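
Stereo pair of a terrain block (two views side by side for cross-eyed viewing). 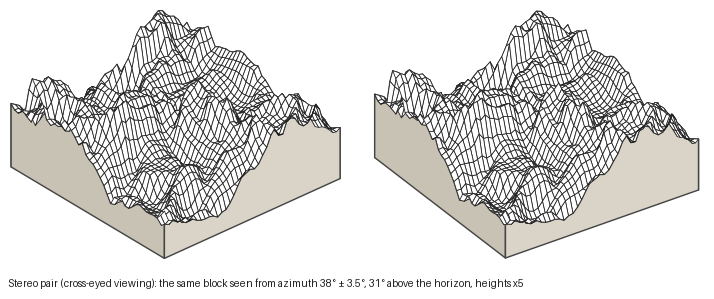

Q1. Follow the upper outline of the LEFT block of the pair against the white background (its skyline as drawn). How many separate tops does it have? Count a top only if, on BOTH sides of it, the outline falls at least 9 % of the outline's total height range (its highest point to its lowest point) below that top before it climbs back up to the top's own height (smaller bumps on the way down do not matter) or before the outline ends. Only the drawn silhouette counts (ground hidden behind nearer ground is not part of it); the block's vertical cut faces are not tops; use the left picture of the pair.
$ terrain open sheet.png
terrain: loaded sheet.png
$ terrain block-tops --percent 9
2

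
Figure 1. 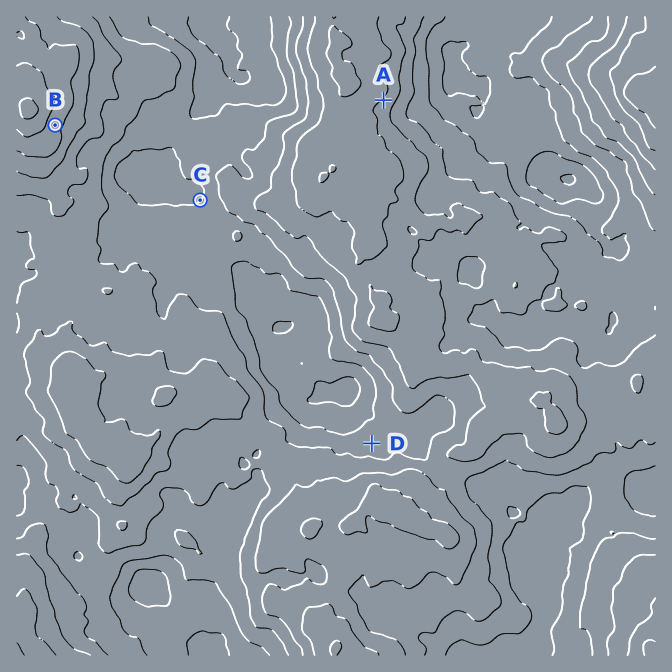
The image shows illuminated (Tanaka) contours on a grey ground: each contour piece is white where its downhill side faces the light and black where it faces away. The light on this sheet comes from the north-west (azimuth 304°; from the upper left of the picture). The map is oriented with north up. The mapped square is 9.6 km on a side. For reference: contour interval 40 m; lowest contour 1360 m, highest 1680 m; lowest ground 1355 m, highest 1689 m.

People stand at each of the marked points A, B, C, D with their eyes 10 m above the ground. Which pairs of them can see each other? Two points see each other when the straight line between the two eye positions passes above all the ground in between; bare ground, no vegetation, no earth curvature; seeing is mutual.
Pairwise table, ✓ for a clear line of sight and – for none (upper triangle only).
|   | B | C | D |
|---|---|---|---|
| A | – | – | – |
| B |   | ✓ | ✓ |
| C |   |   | – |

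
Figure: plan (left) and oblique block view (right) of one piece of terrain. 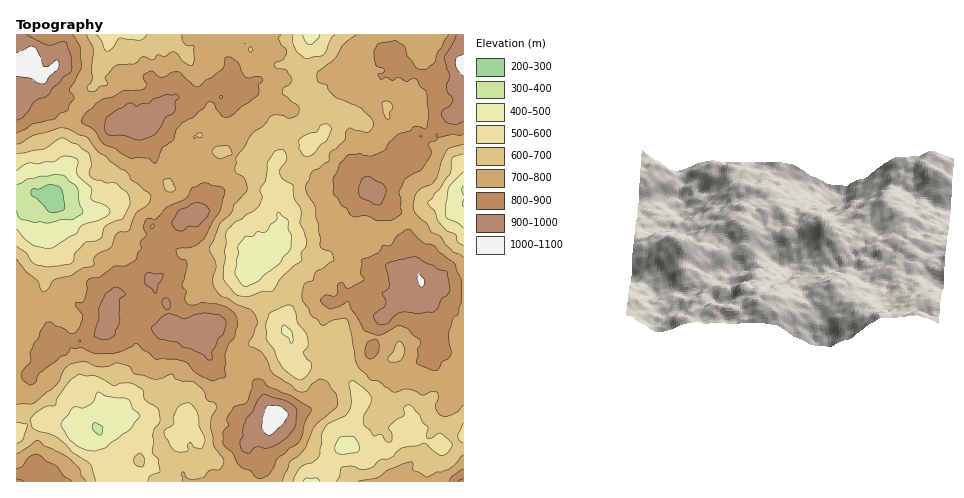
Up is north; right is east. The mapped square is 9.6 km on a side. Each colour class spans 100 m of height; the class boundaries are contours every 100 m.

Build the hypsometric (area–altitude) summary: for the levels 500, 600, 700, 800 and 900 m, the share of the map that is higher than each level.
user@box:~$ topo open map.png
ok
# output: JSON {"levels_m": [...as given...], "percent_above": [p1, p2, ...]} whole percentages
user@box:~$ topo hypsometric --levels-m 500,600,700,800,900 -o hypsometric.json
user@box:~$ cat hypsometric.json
{"levels_m": [500, 600, 700, 800, 900], "percent_above": [94, 81, 60, 29, 8]}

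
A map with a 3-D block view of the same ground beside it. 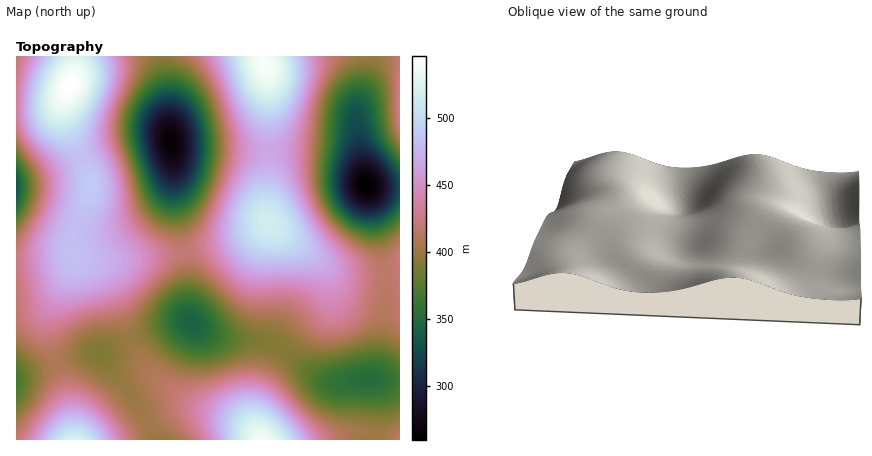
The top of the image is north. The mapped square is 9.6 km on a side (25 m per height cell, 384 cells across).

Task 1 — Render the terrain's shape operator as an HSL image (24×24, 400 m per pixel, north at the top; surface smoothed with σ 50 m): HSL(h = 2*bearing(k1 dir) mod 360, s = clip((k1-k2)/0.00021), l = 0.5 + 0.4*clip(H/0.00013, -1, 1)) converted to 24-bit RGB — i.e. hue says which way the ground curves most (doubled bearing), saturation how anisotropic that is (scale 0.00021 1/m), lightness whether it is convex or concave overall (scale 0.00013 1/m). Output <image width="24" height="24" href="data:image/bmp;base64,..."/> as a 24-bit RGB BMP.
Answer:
<image width="24" height="24" href="data:image/bmp;base64,Qk32BgAAAAAAADYAAAAoAAAAGAAAABgAAAABABgAAAAAAMAGAAATCwAAEwsAAAAAAAAAAAAAIXqxWKuYutOO6uyy3s+twnirrCDKmQrDnhfLhjbLRULFMmvQRaDSgtbGuevA1fLRvNrBiX3Idh/xhx3/lFT4fHTsSX7sDnbfN0+EVJhrpNho2uyD2Lx1tj9hjx19hx2FjzuXd1+mXHu+RovXVLDeit7Rtem7xum2rcGWfF6YWS2UYi+pg128j3y+ZFm+MTWkRkdcXZtDk+JFyOZay5NLoylRhBxkfjNybmOHa7CvXbbMSajcWLbaiNG/sNqh1dqNwIxYejpDTy0/UUI5bHRGhoFPdktQYjxiWWc6YbcqfOwmp9g6pmdBlilglSx7jF6RcbGeZdK5UM/XP6fPVKW6dbF9x8pw2ptMyjkdhhgfVyMdVU4gWWwbX2sfVUspTD0wW4g+ZNYibusZe7MwdVhEfDllkVWJgaeYfNClY9W1Q7bBSHKSWnlynZlJyaIsz2UcvRMRpRAsjyAmg2Mwb4ArUmksRlA0TFY+XqNhhs5Qhtcva5A1Vlc/XExMa45iccdtadV2UreAS2h2Wz5ca0Q1mXUks40ap2UjoCcutCVcxDlosGpkkZhuV4Z+RGR+TnCEgZKnvb2BwLtXhoVGTVdBQWk/UbE3aeA2Y9QxU3pCRTM9SCIxbzUjpnkdtaIgkoQ4ek1NmlCFt3Gau5ijnpyuYoG5MVzFP1/BkXKuwoCAyXlooV1WbWpbSYJKWL8weeIbd64kUFQuLh8mPyEueUQxv5oxxsk3fJZLVXFhYWt8moWDuLCcobOibIq4L1bGNka/jVmbwmx40XN5u3KNjnKccJiPfrJjnsRIjpc9TkM4LSQ3PTFLe2lYvLRjvsNngZ1dUXZlT3hob55fpb92oLiCa5ueOleWNz2PcVR/rG9tw4uFvJKpm4e5ioa1o5atsZOKoGp/X0SCKSd0MUB/ZYWRrbKDv7V/npVwYXZrT39nT6pOhcZnjrt4aZeYO0aGNTN4alCTno2BuLOSsKufj460i4W8p5TAvZjHrXvNbDvaJhbSJTG/YHOqp6GOu52EqYF5dXiKWqOUXceSfNOgi8i8YW/APSW7QyWgj03KrpOjtbuWoK+OhJ2WfZGhipavmpXEmYDbeEnzUBf/Sx7qe1y+rYmeuZCLr5CTjaCqdc3FdurTh/DmgcDqSEf1UQv/ZgH6yVbkzJSwx6qUtqZ7lp5oZ59cXLVwbb+sY4LOUy/waQ7/ixj3sFbRvYiwvJ+kuK2wo8nEkuXQgvnbbfzyR6v4FQ7/WAD1kwv/3UK13HyK3I1+zYRpt5dbhL1KMtkxJd1uKay+FRm5WgHQrAzs1lnVxpaywrSzuce7sNa+m+a0b/KjL+ypGomtCgqAPgCKmgfCrDYp4nxF5Ihg2n9nzZ51stJ1WOdPEuplEpeYCx9qMwl7mB20x2OkyaOey8uxvs2wu9Wlr+CJeeJKKpwlFjAoDw8kHgwnSBc1h3kT49AQ379D0aly1cOa0eOvmuaSOdqLD2J9AgsyFQc/dSyAuW1k08aKztSSys6M2NJ+6d9i5+UocnciHh4VGRQfHxQeIxsQc5YSm+cDl+gjndRfvt2Y2O2/weSxZbiiEytqAAAzDgUuXjRjv6NP5ONj2+Bh1cpX4LtP8btK6p8yjEYtJxAmGgsoGREiKSoYhsA/hvAsYPYgUPAuhfBfvvKPxN+NlXpkIBFNCwAzDwcsWTlZysE98O1F6+M43Mku4ME36L9R2JhfskCDTwuBHABJIAdXS0JvwMChvN6NiepYUPYmYP8hnf8yyOIzeks5HwsoEgQvDwopPlBYycg88N8/7tMv4NIn1uA20uBYwrp3kFGxPwCwKACJMgC2c0jO1bnN5NfD2OCcoONbgfUhnPoEsroZWzMjIw0mEgkqDBAnO2BUr7tH5MZN6sBG49pCvudGpuVRjL5eUE+GHwh/FABzHwC2elTYx6y96svH7c6+4dGZxdpps9E+moc4XCo5JRAvCwopECY9MXJpfaVU0LVi47tr5t5zxelvo+JdfbNKQ0hbFBE5BQkzDyVwRmK2grGe27mz8s3J8NHH3Maxu6GTql6ifCuYQBR4EBFkFENuKIGIVphyubJ43MmQ6ein1eemts+Lm4lnXThkHhY4CxksDUxXJZ+YOMWruLyc6cvC897Y6tbWzqvVpFfeiQjzYAPUJxGzGkaiJnifSp6iia+D0Nqq5O7M3ejOxrG7rlzGjRy7ShuNGUB7BoeSBbWmHLfFdrGd2dKv8ejW6NnUzaHWpT7rlwD8igDzXxnbKDPCKmm4Ppm9f8GqvOK24PLZ1ebUsKPToELynBn/ex/8LkbpBKT1ALfY"/>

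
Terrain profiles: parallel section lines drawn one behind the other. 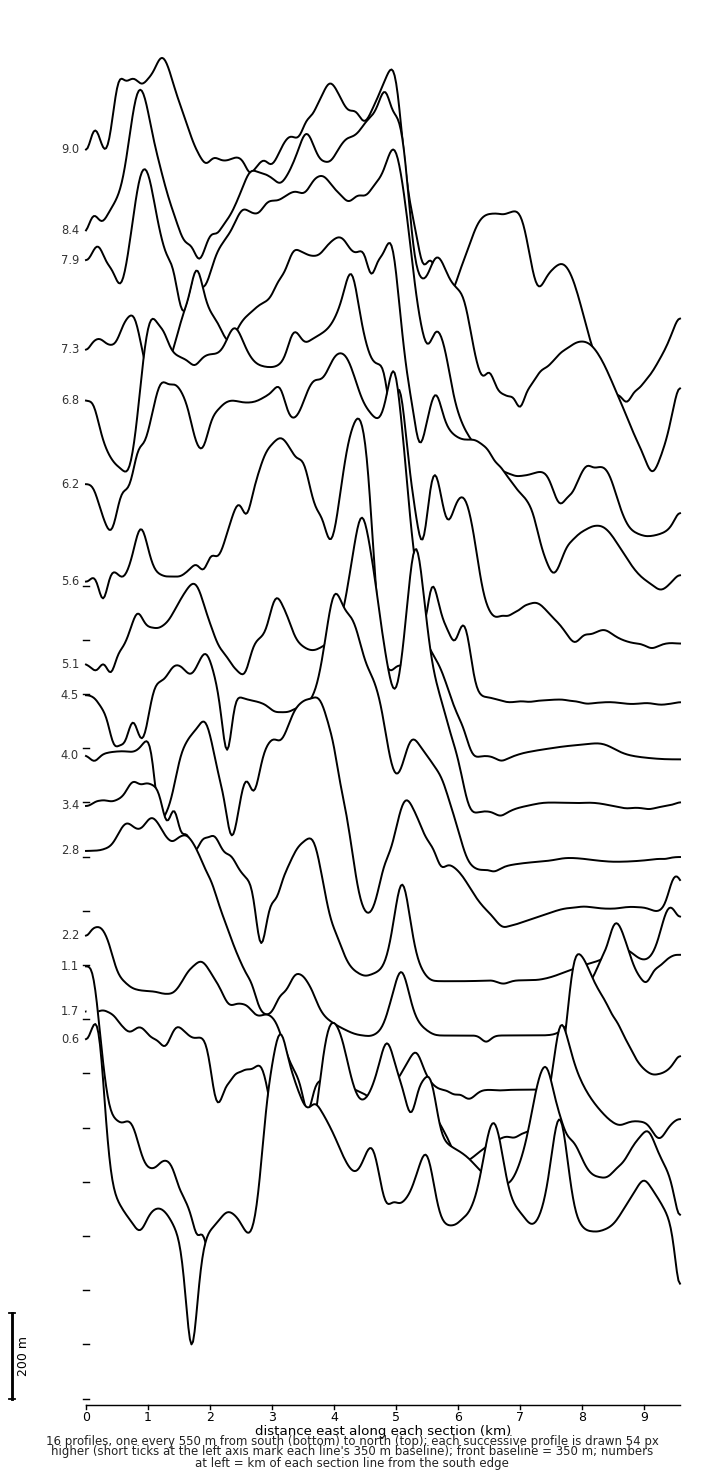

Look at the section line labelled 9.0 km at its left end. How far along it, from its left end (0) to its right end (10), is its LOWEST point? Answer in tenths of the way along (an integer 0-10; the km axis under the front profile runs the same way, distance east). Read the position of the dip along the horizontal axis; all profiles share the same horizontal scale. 9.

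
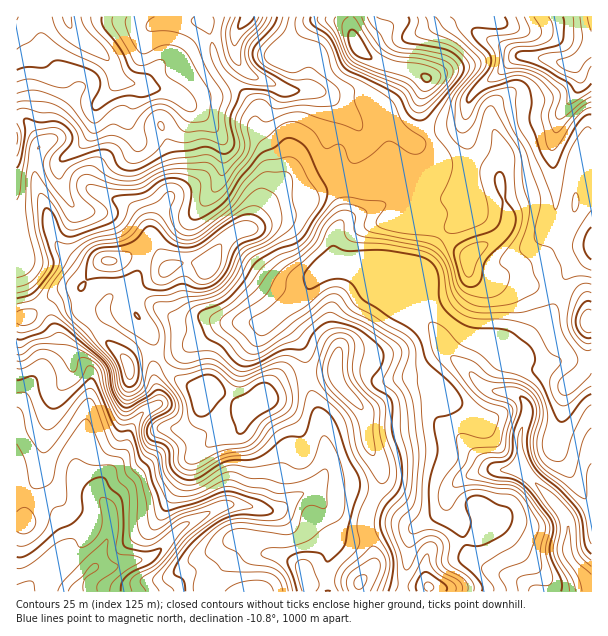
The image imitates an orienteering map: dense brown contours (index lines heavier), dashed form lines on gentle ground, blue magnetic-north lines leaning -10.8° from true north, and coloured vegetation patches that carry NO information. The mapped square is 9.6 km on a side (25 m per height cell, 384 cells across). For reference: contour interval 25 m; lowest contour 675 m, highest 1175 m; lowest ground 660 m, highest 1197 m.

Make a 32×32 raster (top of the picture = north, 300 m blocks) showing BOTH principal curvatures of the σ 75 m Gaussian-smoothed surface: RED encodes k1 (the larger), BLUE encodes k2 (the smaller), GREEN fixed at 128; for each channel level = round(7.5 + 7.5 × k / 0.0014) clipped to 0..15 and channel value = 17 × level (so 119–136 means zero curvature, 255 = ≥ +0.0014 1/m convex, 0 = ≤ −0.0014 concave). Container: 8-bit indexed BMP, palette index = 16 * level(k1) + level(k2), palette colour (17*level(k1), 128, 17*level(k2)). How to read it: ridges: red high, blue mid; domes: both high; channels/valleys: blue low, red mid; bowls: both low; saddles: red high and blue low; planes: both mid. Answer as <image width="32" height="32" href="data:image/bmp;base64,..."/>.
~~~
<image width="32" height="32" href="data:image/bmp;base64,Qk02CAAAAAAAADYEAAAoAAAAIAAAACAAAAABAAgAAAAAAAAEAAATCwAAEwsAAAABAAAAAAAAAIAAABGAAAAigAAAM4AAAESAAABVgAAAZoAAAHeAAACIgAAAmYAAAKqAAAC7gAAAzIAAAN2AAADugAAA/4AAAACAEQARgBEAIoARADOAEQBEgBEAVYARAGaAEQB3gBEAiIARAJmAEQCqgBEAu4ARAMyAEQDdgBEA7oARAP+AEQAAgCIAEYAiACKAIgAzgCIARIAiAFWAIgBmgCIAd4AiAIiAIgCZgCIAqoAiALuAIgDMgCIA3YAiAO6AIgD/gCIAAIAzABGAMwAigDMAM4AzAESAMwBVgDMAZoAzAHeAMwCIgDMAmYAzAKqAMwC7gDMAzIAzAN2AMwDugDMA/4AzAACARAARgEQAIoBEADOARABEgEQAVYBEAGaARAB3gEQAiIBEAJmARACqgEQAu4BEAMyARADdgEQA7oBEAP+ARAAAgFUAEYBVACKAVQAzgFUARIBVAFWAVQBmgFUAd4BVAIiAVQCZgFUAqoBVALuAVQDMgFUA3YBVAO6AVQD/gFUAAIBmABGAZgAigGYAM4BmAESAZgBVgGYAZoBmAHeAZgCIgGYAmYBmAKqAZgC7gGYAzIBmAN2AZgDugGYA/4BmAACAdwARgHcAIoB3ADOAdwBEgHcAVYB3AGaAdwB3gHcAiIB3AJmAdwCqgHcAu4B3AMyAdwDdgHcA7oB3AP+AdwAAgIgAEYCIACKAiAAzgIgARICIAFWAiABmgIgAd4CIAIiAiACZgIgAqoCIALuAiADMgIgA3YCIAO6AiAD/gIgAAICZABGAmQAigJkAM4CZAESAmQBVgJkAZoCZAHeAmQCIgJkAmYCZAKqAmQC7gJkAzICZAN2AmQDugJkA/4CZAACAqgARgKoAIoCqADOAqgBEgKoAVYCqAGaAqgB3gKoAiICqAJmAqgCqgKoAu4CqAMyAqgDdgKoA7oCqAP+AqgAAgLsAEYC7ACKAuwAzgLsARIC7AFWAuwBmgLsAd4C7AIiAuwCZgLsAqoC7ALuAuwDMgLsA3YC7AO6AuwD/gLsAAIDMABGAzAAigMwAM4DMAESAzABVgMwAZoDMAHeAzACIgMwAmYDMAKqAzAC7gMwAzIDMAN2AzADugMwA/4DMAACA3QARgN0AIoDdADOA3QBEgN0AVYDdAGaA3QB3gN0AiIDdAJmA3QCqgN0Au4DdAMyA3QDdgN0A7oDdAP+A3QAAgO4AEYDuACKA7gAzgO4ARIDuAFWA7gBmgO4Ad4DuAIiA7gCZgO4AqoDuALuA7gDMgO4A3YDuAO6A7gD/gO4AAID/ABGA/wAigP8AM4D/AESA/wBVgP8AZoD/AHeA/wCIgP8AmYD/AKqA/wC7gP8AzID/AN2A/wDugP8A/4D/AIaXp4OmpsjHp4aol3ZlVLfpwtrZlrDa6ejFppWFuMiBpoWXlmODgIHXx5aHp6e16KeDltjZgMaTY4OFh6fXgYGohnWnlLW2o4DI2KiXp6eGloZ1tceBt9iUl4eHp6Vgx6qohpancbjYkYCl2dm3ppWWl5bXhWSTpYSXmJio2YC1qJaXl5Zyl6bmg4CAkHBxlah1hueVdpV0laiXqdiTcNWnh5eGdIV1hrbHmIOUlpeTdId2psenhnWjycfapHC115eoh4aGhYaFt9iXdJaXl5iWhXWW2ZiFhoOQcJCQtueWh6eGhpaFk5OV2eiVlaSFh5d0hti4l4aGqJSUsqHqqIaHp5d1hbaA+sWml8fap3SGhoSG6IaHhoaFp9mRodmndoenp3Rz1bDl5sWmhqe2hqWFdIXnhod2hYeXybVw1bZ2dZi3dHDm5nBQxbmVt8jKp4OE9+i3l4WHuLalw2DG13WFh7emgNj7sNToucez2bmVktjmc4OFhbencZCBpMbat6V0l6RA5PmR1YS4lmKV16aT+ZWFmIaVloKDqLenloW2x2SFkOX3tKWVZJWXdWKmpYTYx6a4uJZ0hpeXh3aXddTJpnLG9oWF2ZWGlnR1ZHSWl8e4p4aVlYWHhXV1hoeT+tq1tNiGhriUg4SChHR1g4SHx4WEdIWGhZaXl5aWhZP6htWnuHZ1lqOWlKalhYaGhIPIlnV2h4aUtreol5eWlNdkdbfHpZWEt8m067mVhoV1dISVhnd3dmLIx4aYh4eFpnVjtKX6+cWVyObY6HR0dZWDdYV1dHNjc9jYdYWHh5eFhLblpKeVxci1c7b31cilqaaDpqaFprbVpbfXpoSGpnWD+KVjc2OW2IRScrf56ba3p2KEt9jIqId2dYXZhXWmloT3k3OUtbamxoZydLWml4bZpISVhYaHh4d2hseWhZanpOeByNi2lafbx5VxqLiYh5elp6iXl4eHh4aop4eFlpfExYK4p3RjhaemuJKXuJiYh4aGh4iHh5iGhqi3loSmmMT3k5G3p3R0lHanc3O2lpeHh4d2l3d3p5aGl8mWc6a4xMjZpXOmhJemhYVxp6aXmJeHh3aXhpWmhJXIloWElNjZhqaFc6eUubl0dJW5p6Wol4aFh4aU1pSClNiFhoWA2aeXlaWElZaEknR2dcbJg4KDhIaFc3T4pnKA2LeYuKOTl4aGqKlyk4SXl4bXo4CQpYWVk4O21un616GQx8mnlXOGh6eXhHK4loZ2p9aQ2dqohoLX+PbmuLjY58ZwgIBxg4eXlnNyhqiohna2tKC5yKZ0YvnHhGKDlZaDoZO2t7iUh6d0lKe4qKi3t7i2cHSltub2+IWWuKWVlbTY2benmIU="/>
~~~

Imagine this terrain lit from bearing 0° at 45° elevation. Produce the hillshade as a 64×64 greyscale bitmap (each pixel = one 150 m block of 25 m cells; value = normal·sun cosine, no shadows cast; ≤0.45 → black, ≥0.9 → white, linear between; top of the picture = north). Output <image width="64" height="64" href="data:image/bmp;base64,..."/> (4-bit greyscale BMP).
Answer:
<image width="64" height="64" href="data:image/bmp;base64,Qk12CAAAAAAAAHYAAAAoAAAAQAAAAEAAAAABAAQAAAAAAAAIAAATCwAAEwsAABAAAAAAAAAAAAAAABEREQAiIiIAMzMzAERERABVVVUAZmZmAHd3dwCIiIgAmZmZAKqqqgC7u7sAzMzMAN3d3QDu7u4A////AHiJdnmqqpiHZnmYdmZmZlaJh4iGVoqqvMuqqph2Z5qoZ4mGaKq7u7qHeJmHZVVVV5mZmpdWiqvN3LqpmGZoqpdmeJdnmprN3cqIiIdlQzRpqpq8uXaKu8zcuYh2Z4q7hVVniHZod4mszKiId3ZlZ5u6mrzLqJqqmaqXd2Z3mrpjVVZ4hleGREe8y5h3eImavMqZq7u6qruYiHd3d3iImFRlVWeHZ5hkM3vdypiJmru7uqmZmrurzMqZh3Z3d2Z4dWZmZnd3iHdkN83dy7u8zLqqqpiJqpq93KmYh3d3dnh2iId2eIiIiHYiat7u7u7cuZq6qYiIh4vLqZiYiImZmGaZmHd4mYiIh0ACe9/+3LuqqqqZmHZmeaqpiJmZm8yVRqmYeImZd4iHUgADeqqHZ4q6mZmpZEV4mqmZqqq8y2I3mYd4iJhmiHZkEAASMzNFaaqYialkRniJq7zMzMy3IViYd4iId2Z3ZVQhEREiNFVWeJiJmHVmeIic3u/+7HEDeZiHiIdmd2ZlQyESIzRVZmVXiYh3d3d4h3nN7v/YECaIiIiIh2ZnZVZTIhESNFZndmeIhlaIiHeHZompq5MCV4iIiHiIdlZ1NWZlMQASRWd3d3h1V4mYiIh3ZUM2YjV3iHd3d3iHVGUiRoh0EAAkZ3iId3ZomqmIiJhkIkZkZ4iId3dmeIdkVCEkeIdjIiRWd4h3d3iaqZmZmGVFaIeIiIeHd2Z4h2RFVEZ4iId2REVniHd3iJmZmZmHd3dnmZmHd4h3ZmeHUyerupdniIdkM0aId3d4iIiZiHd4iFWamHd3iHdmZ3YxBb7sl2aIh2QjRnd2VXiIiJiHd4mqhYmHdnd3d2VWdSAAWrl3d3iZhlVnd1Q1mqmZmId4m83JdlZlZmd3dUVjAAADQ1eIeaupiIh2QknMy6qYiJq83clSRmVFZ4iGRFMRECISaZmazMuqmHZEi8zLupiJq8uXZBFXdlRmiIdVVDNVVDeru7zu7cuph1erqZmZmZq7p0IRJHmpdlV4h3ZSE3dme93d3e7/3KqYiJmHd3iau7p1VUVniauYNGd3hQAFqXabze7czf/ty6mZiIh3d5q7l1VneImImZg0RVdhACnKd4qrzcu83u7bqqqYiZmImal2VniIiIeHZTIjVTADi7l3iJmry7vN3duqvLmrvLqpmHZ3iIh3eHZDMiRTAEm6l3iIiZvMu7vNy7vN3Mzd3KmHd3d4h3eIdTJURUEEiql3iqiJmaqqmbzMzM7u7d3LqYd2ZVZmZ4iGVph2Q0eZmIirl3iHZnd3mszMzd7ty7qYd2VDM0RXeIiay5dWeImZmZhmVUMzRWZ4q8zMzMy6mZh3VDMzRWZ4ibztuGd3iImZdDRCABJFVmeKvMy7uqmZiIdURVVmZniJvN3KiIh3eIhjIzEAAjVWd4mr3bqpmZmZl1RGd3eIiJq8zMy6qXVVeHVDNCEBNWZ3iJrMupmZmZmHVVeIiImZms2ru7u5dDRXiHZWdTI1ZlZniaqpmZiIiHZWd4mZmZmavJmYmrqHd3eJqpmZdERERDRXiIiIiHd2VFd3eJmZmZmrmHZ6u83cqIq83cuWMhIzIjV3dmZlVDMkeZdmeaqpmaqIZpvN7/7amb3/7acxABIiJGdlQyIREjacyoZnmqqYiYhmrN7//tuqze/u2mMiM0Q0Z3ZDIRI0aKvMuWV5mph3h2is3e7dy8y7zd7tuZh2ZkNXiHZVVneJmru6hniZmHaHeru8y7q83Lmaze7ty5iHUzRniJmYiZmZmZmYh4mYdpiLu6iIiazcqHm83d3LqZl0M0VomZmZmZmZiJqYiZiHmJy6hmeKzduoiJvMzLqZmZhkRFZ4mZmZmZiImpmZmZiIrLp3is3u3Lupiby7uqmZqodnd3eIiIiZmIiZmZmZmYirupq83v7t7cupvLy7qpmqmZmZiJmIiImYiJmZqpmZmaqqvMzN7u7+7cq8zMu7qaqZmqmZmZmIiZmZmJmqmZiZmJvdy7vN3u7t3LzMzLuqqpmaqpmZqpmZmZmYmqqpmJmGaL3cuqvM3d3czMu8u7qpmZmqqZmZmZqqqZmqq6qZiadWnO3Lqqq8zM3Lmau6qqmamaqZmZmaqqmZq6qquql6y5ib3cy5iJq8zLh3m7qqqqqqmZmYiJqrqZq7upq7qWrd3LvMu7mImrzLl3iau7uqqqqZmZdniZu5mrqpmru6m83cy7u6qqqrvLqImqq8y7u6qYiZhkV4irqqqZmZvMvMzMy6q7urzdy6mZmrqr3dzLqYiZh1Q0Z5u7qZiIec3czMy6iKzLzd3KiImavMzd3cupiIhlVDI1esy5mIiIvezMzLmHi8y7upd4h3nO7bqqmYiHZDNEMREmvtupqqqt27y7qZmaqYiHd3d2i93JVFZmZVMQATVlIQFs7tzM3czLu6qqu6qGVXd4h2est0IkVWZTAAAkaKqGQja+/+7d26u6qqvMuXZVeIiHeLxzI1Z3d2IAJoq83cuYZnvv7cqquqqqvMynZmZniHeJunZ4iIiHQRSL3u7u7cy6h5mHZWi6qavMuXVWdmZnd4mqqruph3UyabzN7u7t3MuEIiM1V5qpq7uGVVd3dmZniZvNzLl2QiWbu6mszd3LqFMjRWd4ipmqqXZmeIiHd3eIec3MuXUySLu6mHmru6l1VWeJiIiZmaqoZneImYiHeIhnzcupdURqu7uod5qqmGZniaqZiZ"/>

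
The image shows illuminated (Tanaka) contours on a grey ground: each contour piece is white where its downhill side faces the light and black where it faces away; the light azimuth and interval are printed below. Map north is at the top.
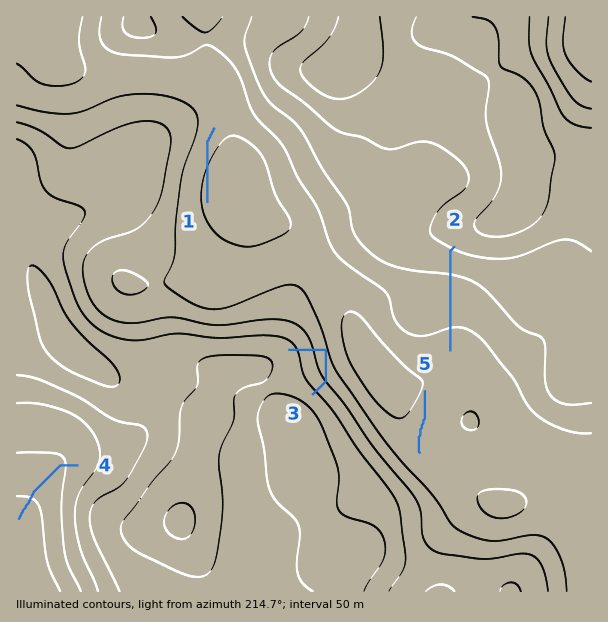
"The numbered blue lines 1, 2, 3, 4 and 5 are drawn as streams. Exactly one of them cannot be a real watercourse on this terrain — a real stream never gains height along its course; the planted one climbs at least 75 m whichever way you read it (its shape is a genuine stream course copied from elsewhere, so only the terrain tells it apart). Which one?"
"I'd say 3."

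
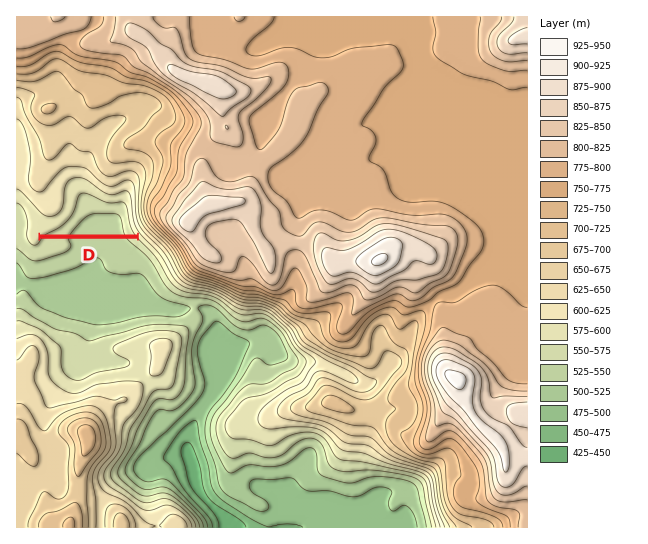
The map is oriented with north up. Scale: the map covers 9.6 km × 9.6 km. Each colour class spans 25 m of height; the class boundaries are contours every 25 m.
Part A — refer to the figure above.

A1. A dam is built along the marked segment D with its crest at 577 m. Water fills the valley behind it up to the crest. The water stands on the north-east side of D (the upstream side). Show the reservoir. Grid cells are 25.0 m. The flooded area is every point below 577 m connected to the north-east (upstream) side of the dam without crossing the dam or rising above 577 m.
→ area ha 81.2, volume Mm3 17.11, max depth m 39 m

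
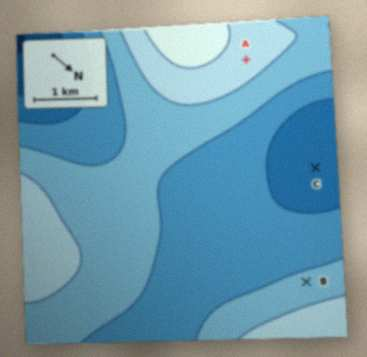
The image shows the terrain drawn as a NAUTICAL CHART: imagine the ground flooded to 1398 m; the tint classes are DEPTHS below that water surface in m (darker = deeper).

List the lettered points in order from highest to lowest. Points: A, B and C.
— A B C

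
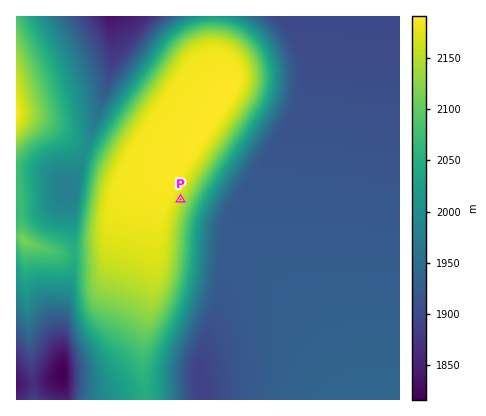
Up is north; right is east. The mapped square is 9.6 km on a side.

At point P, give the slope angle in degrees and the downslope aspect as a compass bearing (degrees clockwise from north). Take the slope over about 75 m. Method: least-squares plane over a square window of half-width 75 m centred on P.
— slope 9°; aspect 115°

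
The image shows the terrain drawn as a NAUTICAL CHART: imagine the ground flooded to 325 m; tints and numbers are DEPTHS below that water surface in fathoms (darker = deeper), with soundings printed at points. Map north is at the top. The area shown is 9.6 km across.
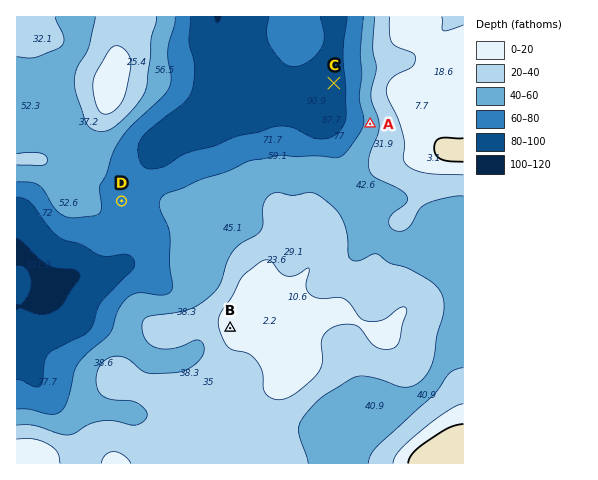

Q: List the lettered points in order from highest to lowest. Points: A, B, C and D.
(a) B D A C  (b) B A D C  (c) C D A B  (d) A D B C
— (b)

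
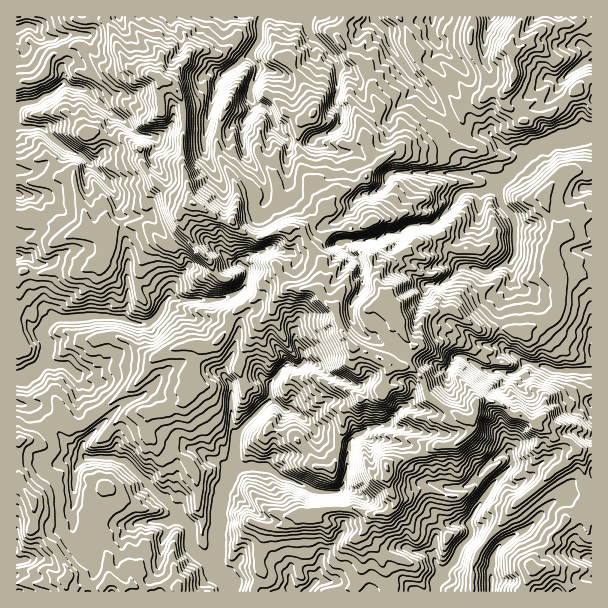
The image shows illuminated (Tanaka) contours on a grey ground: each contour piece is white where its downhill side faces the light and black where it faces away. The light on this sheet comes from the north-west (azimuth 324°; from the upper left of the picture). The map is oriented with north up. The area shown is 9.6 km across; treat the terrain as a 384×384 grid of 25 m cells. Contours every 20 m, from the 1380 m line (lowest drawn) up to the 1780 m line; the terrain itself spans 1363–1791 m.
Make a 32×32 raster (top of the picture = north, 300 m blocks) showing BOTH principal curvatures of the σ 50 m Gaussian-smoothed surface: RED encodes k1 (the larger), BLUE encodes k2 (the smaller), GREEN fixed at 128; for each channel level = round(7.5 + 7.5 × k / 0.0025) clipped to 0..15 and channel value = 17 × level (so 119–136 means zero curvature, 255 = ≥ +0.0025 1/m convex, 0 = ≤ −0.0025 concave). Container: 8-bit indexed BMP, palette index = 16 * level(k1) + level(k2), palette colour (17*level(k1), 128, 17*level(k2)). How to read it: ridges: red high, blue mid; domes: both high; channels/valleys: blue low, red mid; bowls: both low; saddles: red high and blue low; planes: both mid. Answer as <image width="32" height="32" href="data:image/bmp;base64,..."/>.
<image width="32" height="32" href="data:image/bmp;base64,Qk02CAAAAAAAADYEAAAoAAAAIAAAACAAAAABAAgAAAAAAAAEAAATCwAAEwsAAAABAAAAAAAAAIAAABGAAAAigAAAM4AAAESAAABVgAAAZoAAAHeAAACIgAAAmYAAAKqAAAC7gAAAzIAAAN2AAADugAAA/4AAAACAEQARgBEAIoARADOAEQBEgBEAVYARAGaAEQB3gBEAiIARAJmAEQCqgBEAu4ARAMyAEQDdgBEA7oARAP+AEQAAgCIAEYAiACKAIgAzgCIARIAiAFWAIgBmgCIAd4AiAIiAIgCZgCIAqoAiALuAIgDMgCIA3YAiAO6AIgD/gCIAAIAzABGAMwAigDMAM4AzAESAMwBVgDMAZoAzAHeAMwCIgDMAmYAzAKqAMwC7gDMAzIAzAN2AMwDugDMA/4AzAACARAARgEQAIoBEADOARABEgEQAVYBEAGaARAB3gEQAiIBEAJmARACqgEQAu4BEAMyARADdgEQA7oBEAP+ARAAAgFUAEYBVACKAVQAzgFUARIBVAFWAVQBmgFUAd4BVAIiAVQCZgFUAqoBVALuAVQDMgFUA3YBVAO6AVQD/gFUAAIBmABGAZgAigGYAM4BmAESAZgBVgGYAZoBmAHeAZgCIgGYAmYBmAKqAZgC7gGYAzIBmAN2AZgDugGYA/4BmAACAdwARgHcAIoB3ADOAdwBEgHcAVYB3AGaAdwB3gHcAiIB3AJmAdwCqgHcAu4B3AMyAdwDdgHcA7oB3AP+AdwAAgIgAEYCIACKAiAAzgIgARICIAFWAiABmgIgAd4CIAIiAiACZgIgAqoCIALuAiADMgIgA3YCIAO6AiAD/gIgAAICZABGAmQAigJkAM4CZAESAmQBVgJkAZoCZAHeAmQCIgJkAmYCZAKqAmQC7gJkAzICZAN2AmQDugJkA/4CZAACAqgARgKoAIoCqADOAqgBEgKoAVYCqAGaAqgB3gKoAiICqAJmAqgCqgKoAu4CqAMyAqgDdgKoA7oCqAP+AqgAAgLsAEYC7ACKAuwAzgLsARIC7AFWAuwBmgLsAd4C7AIiAuwCZgLsAqoC7ALuAuwDMgLsA3YC7AO6AuwD/gLsAAIDMABGAzAAigMwAM4DMAESAzABVgMwAZoDMAHeAzACIgMwAmYDMAKqAzAC7gMwAzIDMAN2AzADugMwA/4DMAACA3QARgN0AIoDdADOA3QBEgN0AVYDdAGaA3QB3gN0AiIDdAJmA3QCqgN0Au4DdAMyA3QDdgN0A7oDdAP+A3QAAgO4AEYDuACKA7gAzgO4ARIDuAFWA7gBmgO4Ad4DuAIiA7gCZgO4AqoDuALuA7gDMgO4A3YDuAO6A7gD/gO4AAID/ABGA/wAigP8AM4D/AESA/wBVgP8AZoD/AHeA/wCIgP8AmYD/AKqA/wC7gP8AzID/AN2A/wDugP8A/4D/AKWWt6a2xqelt8ikhXTHp6WTtLeGlpSlg5XogLTGlrW1k6W1hoaVmJTGlYSVlLiGlZSnhpan19iikfeAucnHtrSlpaaGh5aXtuNytoS0poaGhZLHp6WBs9OQ9cCkp7WDpcSmhoaXloOzs5LFg8fHtqeWxoK1lqWms9SA9qOBp7ampaeGlYeXttaklcaCxcHWyPf19eXlpoWFtpC22IaDp6e2l5eTmKingoWVxoO115W0gJCggNW2pbXV1JC19pV1p7d2p6K4uJGUp6fHhKOEgLHX+qDY+IRzhbaj0bGT95WkpYaWgpCQk7eXtoOVo5WTtbbnkPXZ1sWmtpWikcaDxcbYl5aj5bSnqIaFp5WS6bXZg7bAscS0o8Pl15Ryo8bEs5aWl7aztJenh5eHtLGi5bORlsSSgNHVtsf3gNX26MS0pZaohae0o6amqIey9ZCwgqeTxebokLL1ovjz9HLnhJN0p6iEhYXXg4eYuKHlxMDWx/TQodbD84PD16OjxLa2t5WTk4SFh4a3hZaUkeeCwLCwsuiU1sfDoeGAsNGgcJGjuZOmp5eGtsbIp8e2s6bC8YWF58WVlujUocSTgMi2p4Wlg8e3x9eTc5eXhdeCx9SRp8fUk5e3tHSU5dXHuJeHhKaFk4KBkaOzlLTFxuWlxnNz9pDJh9fCxeeGdYeHlqiFp4WGtqemw7aBsoCQoMTW5uXGwrLIxnDFt5aVhYSGp3XHtqeoqKezl3Sk1ffgxcaFpqXnwMSzotGSk8Oit6eXl5KkhJeXp5OWppH2oHDA5oOm19D0xda1o6O1pYCWqIaWtqe3pZanhae09aGTxfXAtbbAsKDAwfnVtLbYkZenl6aXloanh6allLTGpvXlY8TXpaP1+fXgwLD3guiBlKWXl6WVhqeWo6aDx9jnguV1hnWXuYC2trbns7Cz1LLHqIWnxKaHtNWBltak9nSB1pWmhaeX1sKgyKfWs6SDpZbIloKlhrfVoLel45X3gdWmo7all5eW1rCgsLCihIWEhZbYyJbYkJCzhffClPWA1qDWxsKEpKWWxcinl5a4tqSEhJSVk6Cz6cjVwJCB9oDkseeQ1ZKwtLiEp5aXlpWDt7WThHXU9ta3pZC05sL2gPeg48DG6bGzpaSmh4WXloS2t9e3lIKAtKOApZK2tOWh9LLR14XHsPeUp5WVlJe3tsWVlcXHx+igxaamx+bXk6OQ9rCTtYays7WXlaOmpoSF+ISTkNeFt6OWpbXGpbP2lMagscfHlZHFt5aBx5WDxpPWdLbXoKaUs7WE14S2trO2psiAx7eBw7Wmk7eng5bVk9jGlYSEkpS3xrSztpaDpYSExqG1lKO1tpOTxpaUhuiAxaLXxsY="/>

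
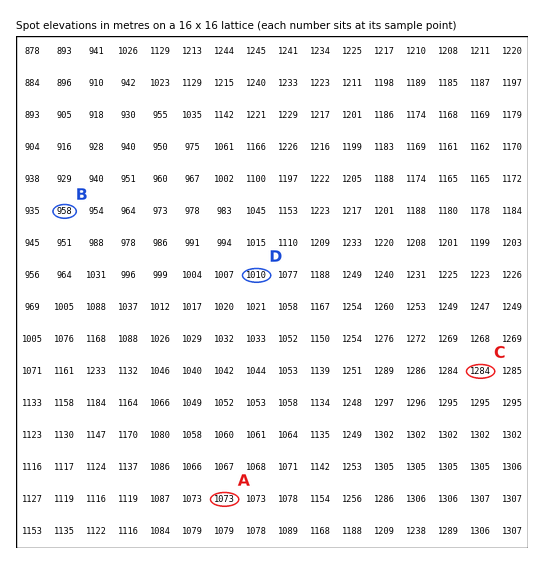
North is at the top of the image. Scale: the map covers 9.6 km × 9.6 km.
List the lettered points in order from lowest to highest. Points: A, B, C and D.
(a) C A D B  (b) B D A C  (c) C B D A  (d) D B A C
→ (b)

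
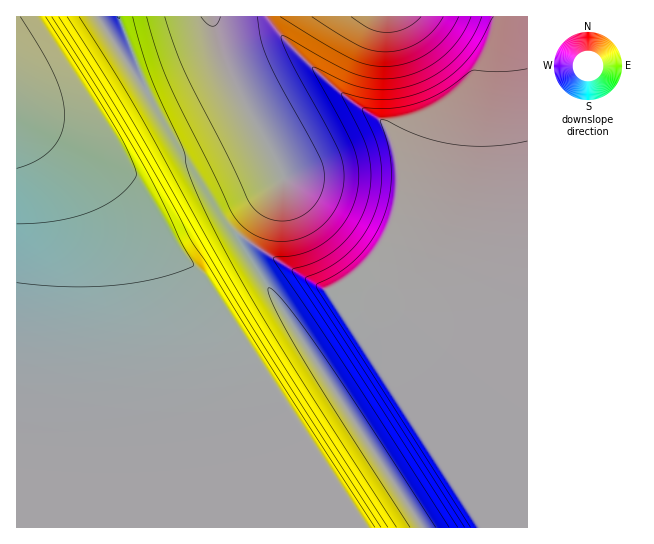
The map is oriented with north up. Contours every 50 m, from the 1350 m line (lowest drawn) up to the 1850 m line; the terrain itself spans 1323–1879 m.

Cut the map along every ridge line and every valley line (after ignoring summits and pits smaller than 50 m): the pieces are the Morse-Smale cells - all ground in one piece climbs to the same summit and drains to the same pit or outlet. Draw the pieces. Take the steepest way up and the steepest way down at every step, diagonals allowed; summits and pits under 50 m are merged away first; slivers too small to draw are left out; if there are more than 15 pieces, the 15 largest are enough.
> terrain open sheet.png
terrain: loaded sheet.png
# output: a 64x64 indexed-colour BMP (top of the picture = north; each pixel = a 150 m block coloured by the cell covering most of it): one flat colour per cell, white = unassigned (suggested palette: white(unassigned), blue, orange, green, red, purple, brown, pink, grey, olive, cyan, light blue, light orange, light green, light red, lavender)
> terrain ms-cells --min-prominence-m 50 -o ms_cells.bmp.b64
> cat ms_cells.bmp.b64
<image width="64" height="64" href="data:image/bmp;base64,Qk12CAAAAAAAAHYAAAAoAAAAQAAAAEAAAAABAAQAAAAAAAAIAAATCwAAEwsAABAAAAAAAAAA////ALR3HwAOf/8ALKAsACgn1gC9Z5QAS1aMAMJ34wB/f38AIr28AM++FwDox64AeLv/AIrfmACWmP8A1bDFABERERERERERERERERERERERERERERERERESIiIiIiIiERERERERERERERERERERERERERERERERESIiIiIiIiIRERERERERERERERERERERERERERERERESIiIiIiIiIhERERERERERERERERERERERERERERERERIiIiIiIiIiERERERERERERERERERERERERERERERERIiIiIiIiIiIRERERERERERERERERERERERERERERERIiIiIiIiIiIhEREREREREREREREREREREREREREREREiIiIiIiIiIiEREREREREREREREREREREREREREREREiIiIiIiIiIiIREREREREREREREREREREREREREREREiIiIiIiIiIiIhERERERERERERERERERERERERERERESIiIiIiIiIiIiERERERERERERERERERERERERERERESIiIiIiIiIiIiIRERERERERERERERERERERERERERERIiIiIiIiIiIiIhERERERERERERERERERERERERERERIiIiIiIiIiIiIiERERERERERERERERERERERERERERIiIiIiIiIiIiIiIREREREREREREREREREREREREREREiIiIiIiIiIiIiIhEREREREREREREREREREREREREREiIiIiIiIiIiIiIiEREREREREREREREREREREREREREiIiIiIiIiIiIiIiIRERERERERERERERERERERERERESIiIiIiIiIiIiIiIhERERERERERERERERERERERERESIiIiIiIiIiIiIiIiERERERERERERERERERERERERESIiIiIiIiIiIiIiIiIRERERERERERERERERERERERERIiIiIiIiIiIiIiIiIhERERERERERERERERERERERERIiIiIiIiIiIiIiIiIiERERERERERERERERERERERERIiIiIiIiIiIiIiIiIiIREREREREREREREREREREREREiIiIiIiIiIiIiIiIiIhEREREREREREREREREREREREiIiIiIiIiIiIiIiIiIiEREREREREREREREREREREREiIiIiIiIiIiIiIiIiIiIRERERERERERERERERERERESIiIiIiIiIiIiIiIiIiIhERERERERERERERERERERESIiIiIiIiIiIiIiIiIiIiERERERERERERERERERERERIiIiIiIiIiIiIiIiIiIiIRERERERERERERERERERERIiIiIiIiIiIiIiIiIiIiIhERERERERERERERERERERIiIiJEQiIiIiIiIiIiIiIiEREREREREREREREREREREiIiREREIiIiIiIiIiIiIiIREREREREREREREREREREiIkREREREIiIiIiIiIiIiIhEREREREREREREREREREiIkRERERERCIiIiIiIiIiIiERERERERERERETMRERESJEREREREREIiIiIiIiIiIiIRERERERERERERMzERESJERERERERERCIiIiIiIiIiIhERERERERERERMzMzERREREREREREREIiIiIiIiIiIiERERERERERERMzMzMzM0RERERERERERCIiIiIiIiIiIREREREREREREzMzMzMzNEREREREREREIiIiIiIiIiIhEREREREREREzMzMzMzMzRERERERERERCIiIiIiIiIiEREREREREREzMzMzMzMzNEREREREREREIiIiIiIiIiIREREREREREzMzMzMzMzMzREREREREREQiIiIiIiIiIhEREREREREzMzMzMzMzMzM0RERERERERCIiIiIiIiIiEREREREREzMzMzMzMzMzMzREREREREREIiIiIiIiIiIREREREREzMzMzMzMzMzMzNEREREREREQiIiIiIiIiIhERERERMzMzMzMzMzMzMzM0RERERERERCIiIiIiIiIiERERERMzMzMzMzMzMzMzM0REREREREREIiIiIiIiIiIRERETMzMzMzMzMzMzMzMzREREREREREIiIiIiIiIiIhEREzMzMzMzMzMzMzMzMzREREREREREQiIiIiIiIiIiEREzMzMzMzMzMzMzMzMzNERERERERERCIiIiIiIiIiIRMzMzMzMzMzMzMzMzMzNERERERERERCIiIiIiIiIiIjMzMzMzMzMzMzMzMzMzM0RERERERERCIiIiIiIiIiIiMzMzMzMzMzMzMzMzMzM0REREREREQiIiIiIiIiIiIiIzMzMzMzMzMzMzMzMzM0REREREREQiIiIiIiIiIiIiIlUzMzMzMzMzMzMzMzMzREREREREIiIiIiIiIiIiIiIiVVVVMzMzMzMzMzMzMzREREREREIiIiIiIiIiIiIiIiJVVVVVMzMzMzMzMzMzNEREREREIiIiIiIiIiIiIiIiIlVVVVVTMzMzMzMzMzNEREREREIiIiIiIiIiIiIiIiIiVVVVVVVTMzMzMzMzM0REREREIiIiIiIiIiIiIiIiIiJVVVVVVVVTMzMzMzMzREREREIiIiIiIiIiIiIiIiIiIlVVVVVVVVUzMzMzMzREREREIiIiIiIiIiIiIiIiIiIiVVVVVVVVVTMzMzMzNEREREIiIiIiIiIiIiIiIiIiIiJVVVVVVVVTMzMzMzM0REREIiIiIiIiIiIiIiIiIiIiIlVVVVVVVVMzMzMzMzREREQiIiIiIiIiIiIiIiIiIiIi"/>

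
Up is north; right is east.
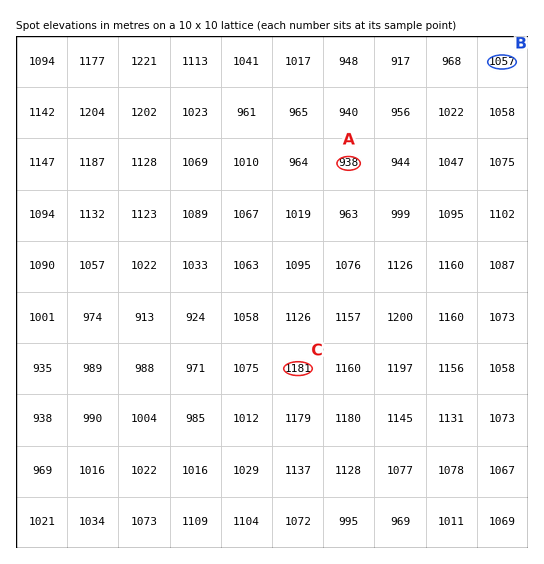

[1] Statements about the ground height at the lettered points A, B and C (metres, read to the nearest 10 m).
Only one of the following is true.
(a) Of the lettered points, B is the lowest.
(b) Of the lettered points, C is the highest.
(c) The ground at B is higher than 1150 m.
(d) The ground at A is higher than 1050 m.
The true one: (b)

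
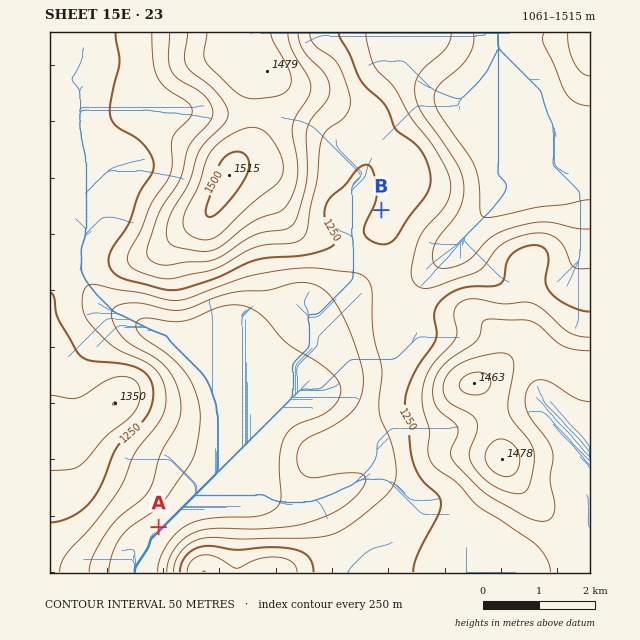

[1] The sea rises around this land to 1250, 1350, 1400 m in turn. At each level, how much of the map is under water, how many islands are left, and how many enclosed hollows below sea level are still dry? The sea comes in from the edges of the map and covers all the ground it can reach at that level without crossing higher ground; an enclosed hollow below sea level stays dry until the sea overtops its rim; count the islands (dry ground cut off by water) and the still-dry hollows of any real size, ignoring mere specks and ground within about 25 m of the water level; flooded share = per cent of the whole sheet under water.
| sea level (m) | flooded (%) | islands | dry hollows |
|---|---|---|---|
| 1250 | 58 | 0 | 0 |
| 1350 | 84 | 0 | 0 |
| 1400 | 90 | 1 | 0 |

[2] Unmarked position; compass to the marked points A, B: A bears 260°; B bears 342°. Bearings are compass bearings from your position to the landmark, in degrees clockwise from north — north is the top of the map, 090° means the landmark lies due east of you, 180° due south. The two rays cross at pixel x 467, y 473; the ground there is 1360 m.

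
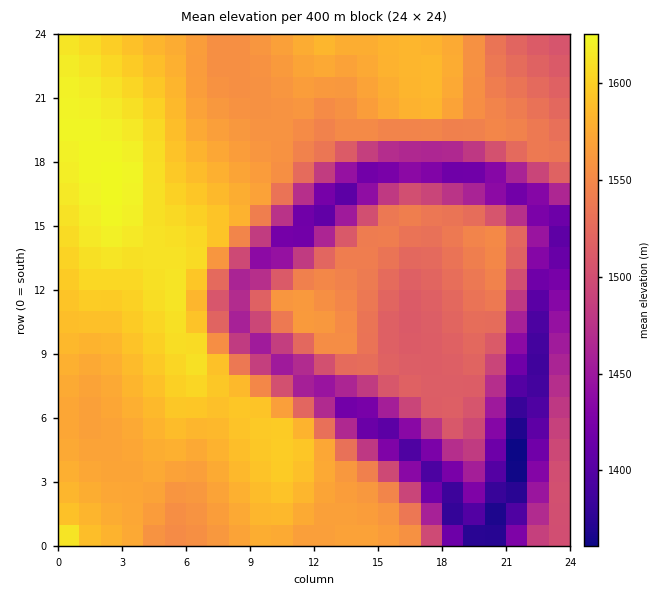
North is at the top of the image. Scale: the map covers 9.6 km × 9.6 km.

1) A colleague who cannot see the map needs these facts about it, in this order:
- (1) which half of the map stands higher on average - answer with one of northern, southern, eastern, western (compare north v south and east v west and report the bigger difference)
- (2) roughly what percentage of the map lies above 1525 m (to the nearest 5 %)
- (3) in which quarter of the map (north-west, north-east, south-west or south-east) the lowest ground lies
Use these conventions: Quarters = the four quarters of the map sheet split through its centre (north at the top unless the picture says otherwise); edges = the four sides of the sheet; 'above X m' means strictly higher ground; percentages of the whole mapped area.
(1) The western half stands higher on average than the eastern half.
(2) Ground above 1525 m makes up about 65 % of the sheet.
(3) The lowest point lies in the south-east quarter of the map.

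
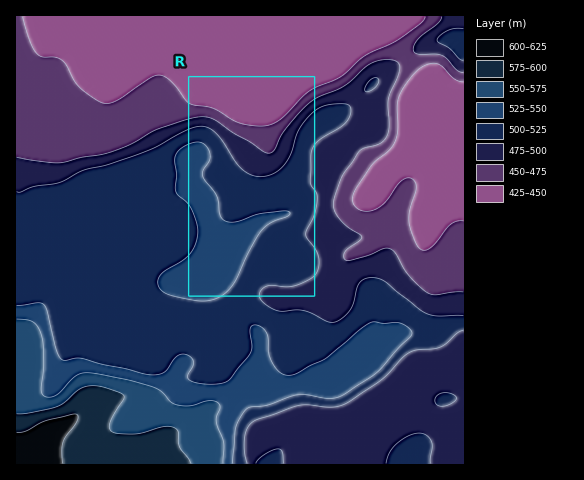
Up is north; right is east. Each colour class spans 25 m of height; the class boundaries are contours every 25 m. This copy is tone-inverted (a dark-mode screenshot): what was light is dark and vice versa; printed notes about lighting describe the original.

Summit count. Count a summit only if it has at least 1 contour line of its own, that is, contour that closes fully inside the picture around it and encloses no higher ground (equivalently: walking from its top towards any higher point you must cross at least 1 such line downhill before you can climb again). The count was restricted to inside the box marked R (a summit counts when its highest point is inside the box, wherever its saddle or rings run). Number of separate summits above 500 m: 1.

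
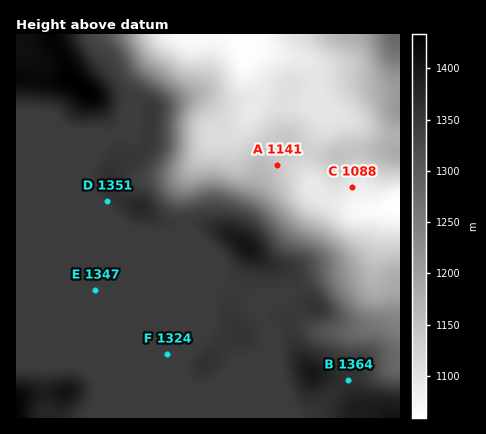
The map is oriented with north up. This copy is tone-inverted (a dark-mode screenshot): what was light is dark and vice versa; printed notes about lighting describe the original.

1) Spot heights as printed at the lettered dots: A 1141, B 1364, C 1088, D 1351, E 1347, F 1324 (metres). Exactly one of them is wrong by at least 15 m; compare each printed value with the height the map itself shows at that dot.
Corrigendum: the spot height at F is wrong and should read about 1347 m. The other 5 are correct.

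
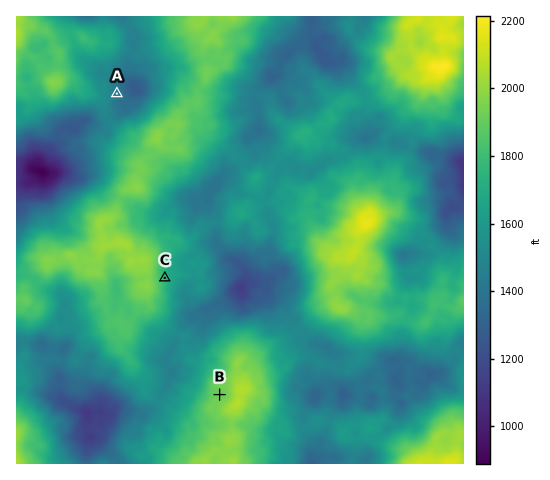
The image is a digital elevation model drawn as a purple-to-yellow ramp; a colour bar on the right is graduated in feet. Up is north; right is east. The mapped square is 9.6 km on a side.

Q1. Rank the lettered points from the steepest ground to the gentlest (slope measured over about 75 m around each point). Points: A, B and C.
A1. C A B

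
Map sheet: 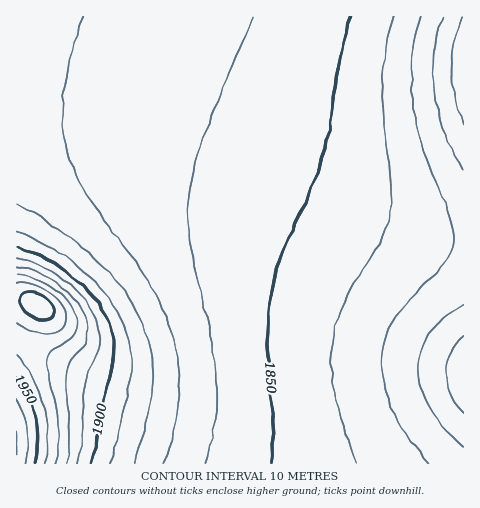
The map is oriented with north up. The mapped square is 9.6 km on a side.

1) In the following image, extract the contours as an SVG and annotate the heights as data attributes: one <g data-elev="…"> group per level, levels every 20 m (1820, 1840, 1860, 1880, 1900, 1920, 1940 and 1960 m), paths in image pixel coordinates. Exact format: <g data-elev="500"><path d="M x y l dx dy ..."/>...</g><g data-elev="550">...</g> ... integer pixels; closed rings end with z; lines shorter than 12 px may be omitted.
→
<g data-elev="1820"><path d="M463 446l-19-19-14-20-9-19-3-20 3-19 9-16 14-15 19-14"/><path d="M463 169l-10-18-9-19-5-19-4-19-2-20 1-20 3-19 5-18"/></g><g data-elev="1840"><path d="M357 463l-13-36-8-29-4-26 0-24 4-22 7-21 10-20 28-43 5-13 4-13 1-29-7-65-1-35 2-37 8-33"/></g><g data-elev="1860"><path d="M205 463l10-43 2-21-1-22-5-41-21-92-2-24 1-25 5-28 10-33 50-117"/></g><g data-elev="1880"><path d="M134 463l13-43 6-39-2-30-9-29-9-16-11-16-27-31-34-28-44-28"/></g><g data-elev="1900"><path d="M91 463l22-105 1-16-4-15-5-13-8-12-22-24-28-19-30-12"/></g><g data-elev="1920"><path d="M66 463l4-33-3-58 3-10 12-14 4-7 2-9-1-10-9-18-17-18-22-13-22-6"/></g><g data-elev="1940"><path d="M45 463l3-28-4-28-11-29-8-13-8-10"/><path d="M17 322l12 9 18 2 14-4 4-4 2-6-2-7-3-7-14-13-16-8-8-1-7 1"/></g><g data-elev="1960"><path d="M25 463l3-16-1-16-3-17-7-15"/></g>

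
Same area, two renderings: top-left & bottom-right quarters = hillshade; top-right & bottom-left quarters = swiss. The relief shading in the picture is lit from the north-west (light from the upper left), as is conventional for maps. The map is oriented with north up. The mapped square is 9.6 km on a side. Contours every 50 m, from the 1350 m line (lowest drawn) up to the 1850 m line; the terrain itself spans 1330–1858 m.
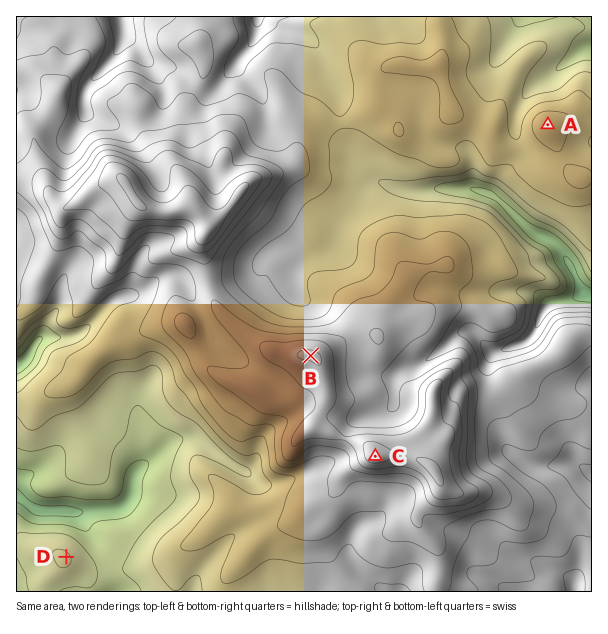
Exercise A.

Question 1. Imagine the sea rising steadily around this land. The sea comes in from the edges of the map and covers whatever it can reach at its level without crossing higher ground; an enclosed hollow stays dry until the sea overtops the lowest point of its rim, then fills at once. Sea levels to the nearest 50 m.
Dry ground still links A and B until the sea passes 1550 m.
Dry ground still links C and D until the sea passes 1450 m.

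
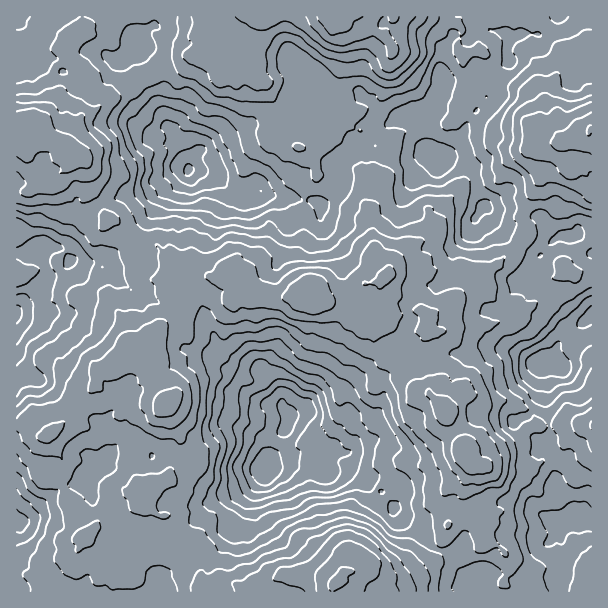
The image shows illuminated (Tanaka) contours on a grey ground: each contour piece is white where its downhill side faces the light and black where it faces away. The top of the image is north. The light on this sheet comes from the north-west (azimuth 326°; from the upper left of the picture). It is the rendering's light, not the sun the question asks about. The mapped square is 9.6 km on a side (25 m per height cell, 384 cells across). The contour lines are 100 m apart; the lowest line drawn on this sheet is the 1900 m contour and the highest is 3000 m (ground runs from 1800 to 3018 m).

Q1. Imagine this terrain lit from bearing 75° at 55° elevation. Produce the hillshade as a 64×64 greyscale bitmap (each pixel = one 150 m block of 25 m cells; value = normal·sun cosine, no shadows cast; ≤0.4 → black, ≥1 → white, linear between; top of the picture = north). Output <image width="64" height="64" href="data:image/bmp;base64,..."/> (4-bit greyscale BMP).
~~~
<image width="64" height="64" href="data:image/bmp;base64,Qk12CAAAAAAAAHYAAAAoAAAAQAAAAEAAAAABAAQAAAAAAAAIAAATCwAAEwsAABAAAAAAAAAAAAAAABEREQAiIiIAMzMzAERERABVVVUAZmZmAHd3dwCIiIgAmZmZAKqqqgC7u7sAzMzMAN3d3QDu7u4A////AGWKmIqZmavLczeZqHiaqHZDWszLq97+7szcdrzM7pZ5Z5mXmpiavMt1Z5qph4iImGRpvMzN7u7u3dtmrMztlGh3eHermKzMuneIqqqHZmiZhmisze/+7u7cuVSL3d2meHZ3aKqYq7qomZmsy5hVd4dmZ6vO/u7t3tuGVZ3u3Kh3dmZliqqru7qqqb3cqGV3dmVWm87t3d3MyWaK3/7bqIh1NFZ6zLq8y6qq3u25dmZWZUac3d27y3m6eL3v/tuYiGQSVWrNyrzJi7ve7cqHZDaHNIvM3aq3N7t5ze7u3LqpdAFXd6y6qqib3d3dzKhlVodVebzdp4Umy4nO3v/syqpUITeZmrqYir3u3d3cl4hlaHaLvO2VREi6i+7v/ru7qUMhJ7yomXetzN7u7tyGaHVHh5vN3XIkaaq93e7smauXIiNI3aZ4Z73L3u7/7aZWZWd1asy6hBJpmKu7zcmruYkAN5zchXhozcvd3e//2ERniYVXqqmEAmd3eHjNy9yXiQBZvNuHeIirze3d7//rVFerplaId2YyVjNGe97c3HaJEmm8y6qGi6id3M7u//xkVomoZUZmZkRTAmrO7t3bd4c1eKzdyoacyYrMzu3e22RWiZmFM1aHVCAErN//7cqZdkVovduql5y5ebvf7d3LhmiZiIUiWIYyIAfe7//tuphkRFm8uqqpmYd4ve7/7tyoZomGVDRnUQJCON7u/+24d1RFesy6u6l3VWi97//+3NxjaGVVRmQAA1V6zu7t3KhlRYiZvMzbl3U0aL3v/u3d7YQ0RFVnUABFRr7d//ubuWZVebqb3bmYdCN6zu7t7u7tpkADh1VAA2MX3+7/66u4Z3dHqpu6qql0I5ze7u7v7uyGMAOGNVADU0rv3e7c3bZphjaHeJmaunRFje/u7u7LylMQBIQlYgJXnN3O/+7utlmoiYRGdozJiId77/7t3KqnEBAEYyZzE2rdy9//7t23Z3a6gxVmiqqYqpvf/+3czKUQIiRVRmZneby73///7bmFMqhTVlVqqpqqze7+7d7bhAE0RGZVV5qZrMvO///9u6MSVEaHVGmZu5re7u7d3bhSEkVVZlRpq7qr3c3v/+26cyQiWJdUd2i8q+7t7cvLhUMjZmVlR5qpq6zd3e/+ualkZyRniHZmRays7szcublmZSNWZlVpu6mZq83d3cqYmoeZNWZohmVFmpvuvNyIl2h0E1dnZnqrqXm83d3LqZqruqpFZmd2VneIi93N2md3aGICVXdnmqzKes3e7cy8vMvMyzRnZWVmeJmJvM3HRod3QQNWiHi7vNuK3d7tzMzM3LvNI1dUZmaKupmavLZGmIdTRnirqsus25vM3u3LzMzcu7w1VkWIZpu6iHisl2eYqYeIit7Ku7zcvMq+7L3czMy7qleXRphoq6hniZqph2rMl3ic7rmarN3dyq3bzu27u6mpvMlol3ipd2eKqZmHjO2mV63upoqs3t3bq8ve7amZmbvtypqWeoaJdYupmYet7rZWit2niJzuzN3LzM3LyoiL3cy5rJVodYuDWsuoeb3u2oiIm5ZonO7d3bvMvMzchZ3t3aeaYkdlinWKu7p3vM3du6mIdVm73t3u26mZvd2nnN7LmGUxR3aKmby7ynirvNy8ynZUWcy83d79qIiazMuru7l0MzJXiay7zKrMh6qq3arMhVRZzKq83v/HeGat3MuXZVREVmes3bqru8ynmpnNu92EVmndqaq+/9l3VK7amZYkVFeYaL7u25mqzcmZdryr3HRXit7JiL7+6nU2vad4ZCRWaamLze7tuZmszLp1eqrcY1eL7sl5zu7dgySJdndBVnZ6qb3t7+3Lp4vMzKdnirp1Roze2Wi87uxSM1Z4diF4iJq5rN3v/u25eKqrt0RoiZhmis7siJmu6kRSFZhjRneJq5es3d7+7tl4dWmVJHd5u4eZvv66l3zYNnQDl0SJWJeKmL3u/u7/6VZjOHQ2hnvch6qu/t3HaaY1UQWGSLpomHiq3v7//u7HRUE2ZEZnnNuIq83+3clXhBIhJnZpqJu4e7zv//7/7adlITRVZmisu6irve7duFVUMAFIhnmHvLmqze///+7sqnICNFeHe8y7uqvN7tuGZkMyIld3iHfMqrze7v//7dyoQQNlWJmrurzLq83tyXZ3VFUhN5mIiKq93N////3d2WQyRnVniau6rLvN3My6d5p0RCFImph2q87szv7u3N22QjV1RnaJq6qqvM3dy7qIq5ZTEVqqqGaJvdzN7dzMzIVDVkNHd4q6vKrN3cy7y4ebuWMCaZq5Z5iKzNy83cu6ZFQzNFd3rcmru83KqZmrp4qqliFYm7plmYi93LvdzLhlZBE1eGjNyqqrzKZmeazJeaqXQli924aqiKzbvMy8uoZTImiXjO7bupmpYiSKzep4qYh0WL3tmKqZuone25rLdEVWiZjO/tyoZ4dRFZrN6Uepm5ZXq8zKqpianO7bmapjR4mZmt7+yoU1Z2EXq7zHN6q9xliJvcqqiIq97szJd1NZqZqa3u7GIBNXYijN3dlZut7GaZisubuXiszLrNpkVViZm8q93HIAAmdlWe//6oqr7seKl5upy6mJq8vO2lV1R5mrupq5QAAFiZmc7/7bu7zeyZqXmYiZmIis3dy4eHQ1m6qXaagxACervLze3My83duZmZqZmHeaqJvMy5iqdDWamGVpl1MQSczNy83Mzc3cp3mZzaiZ"/>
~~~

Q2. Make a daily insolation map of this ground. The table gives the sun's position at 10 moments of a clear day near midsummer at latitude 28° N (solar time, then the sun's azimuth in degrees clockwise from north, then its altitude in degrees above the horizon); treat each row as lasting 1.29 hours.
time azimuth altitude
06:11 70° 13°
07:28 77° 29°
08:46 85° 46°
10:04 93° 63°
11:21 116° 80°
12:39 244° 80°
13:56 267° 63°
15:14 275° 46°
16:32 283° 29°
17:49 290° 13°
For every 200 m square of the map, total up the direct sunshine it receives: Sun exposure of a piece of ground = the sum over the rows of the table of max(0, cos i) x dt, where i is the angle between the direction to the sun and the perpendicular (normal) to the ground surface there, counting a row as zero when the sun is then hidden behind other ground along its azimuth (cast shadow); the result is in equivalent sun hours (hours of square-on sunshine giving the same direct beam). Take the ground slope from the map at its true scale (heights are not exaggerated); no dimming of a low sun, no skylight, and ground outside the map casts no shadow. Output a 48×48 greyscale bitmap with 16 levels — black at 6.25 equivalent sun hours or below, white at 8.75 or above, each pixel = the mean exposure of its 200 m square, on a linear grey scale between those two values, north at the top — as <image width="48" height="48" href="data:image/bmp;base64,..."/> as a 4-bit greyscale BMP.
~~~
<image width="48" height="48" href="data:image/bmp;base64,Qk32BAAAAAAAAHYAAAAoAAAAMAAAADAAAAABAAQAAAAAAIAEAAATCwAAEwsAABAAAAAAAAAAAAAAABEREQAiIiIAMzMzAERERABVVVUAZmZmAHd3dwCIiIgAmZmZAKqqqgC7u7sAzMzMAN3d3QDu7u4A////ALvMzbuYmZnN28zKiKrKmJzKqLy5vN26zM3Lm9ve27zN3MvM3czdyqu8uqqZurypvczLyrzMupze3amZmrvO7YjLy7oCeazN3cvLuq3LvdzNu7qKu7rO2kab26mY24u7zZibu7zdzt3cnNy6nMiMlSSouXm8zJvLzMmMzNzNqazLvd7Kh5hUMja8mqi6u5vMvJeKzs7rmty8y5mLlpuHd2m5nMzLyYu6uXZ6vMzLyryquZcjeXZpiaqanMvLuXeIZ2Rrzbzby5q5aaQARmNFjMuIvJYiOGjKZWeqvMzNzMvKZnFANomKvLqoq4RCNpiHmHvcm8zNzMy7VFFSeJmaq6qqp0nMd5t2qYhpvKq+y73cdDFGeamZqrzJeIu7l6u6uZioWJm8p4u7l3VJdomHirp1iby6iMqbmL3LmJmJg1Z3iYZWhGiJepY4l7yXaLqqqb7d26q6hSeFaIdmljR6yIWbiIm6ebysynzN3KnMmrl2aqVXlUKIZ2aIjam6eqh7x4d73Ku6u7uGeZQAMAOad3ec3L24qWp4vMuJzNuM3dypdodxACWIq5qrve2ouGqDesqcu7vK3NyrumemEkV2iZvd3dyrlomnSbrdycu7zcu6y1MzQ0aIdb3KzcvLmFiXbJvN2pu93bu5l2EUeIZ4i73cmpm6hRF4rau7y7ys3arLhjI1RXeYm5i7u7q6dmRJu7vLzL3ezdy6djIgAARpvMus3czMvLpVm6uqq8zu3Ny2mahTV3WL7dzd3bnLzdy3V1nKzb3t3M25vKrczcy83KvNzOq7rN7aUQmrzM3cu83tur3MrOy8zLm8u93bqr7Klbu828y8yt3d3NyrmYmtvdubuu3th7vb3MvKq6uruN7uzNzMuGfMvdy93Nve2KurzIm7lWibiuzdy7u83burvdzczLiLvJm73JNTVYe9zM3dqKmqvNybm5vd2nZJu7m83JYke7u7u8y6p3i97sucvMy97Gd5ytuleQFpq83Lu3Vouop77sur3bzc3IOIqriGEBIkmsvLh4ZYu8yqzsu7zcu6vMVVmoN6c8t3doiZialTabiJi4m73tq3mcaDWYdUSrzLZnemR4JHl5hnu7rL3dmZeJq5plqEe3m7qIi6aFV1hadneLy87uqpmqupcliqyay83aaHeJJYV5l5l5ma3duZmbuXeJl5mMvd3Zlnm7lzOLu93eyb3tyodpqrqbvMqcms63h4p5gxOrrbze7azc3bqYu7mL7szM263Jh4hVRFh2m9263Lq6zN3NvLiM7duXat28plRDOHJFZr3O3t3Zd5mcyrdrzaiKq9vN3JY0NlMlZnq73LqnNGmou5mM3KqN3Ly7zduIcmiZepqqumNABHiIu6yq3bzd7N3bvdy7iJzMy3qpqXdkIUQkibuLzdvb3M3ry7rLnNzd6Ul2ETRIlkM2qJp87OzMvcyZipu7vczt2TIhAAFayXh6y8rN697c7d3cy5i8rN7blzICRnmd2YeqzMvMzd3N3tztuWa8quzJmnSHaqmsyGaczLeKzb3g=="/>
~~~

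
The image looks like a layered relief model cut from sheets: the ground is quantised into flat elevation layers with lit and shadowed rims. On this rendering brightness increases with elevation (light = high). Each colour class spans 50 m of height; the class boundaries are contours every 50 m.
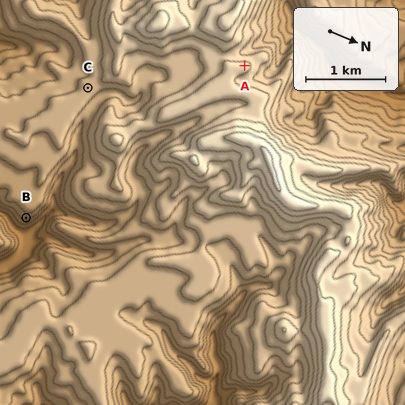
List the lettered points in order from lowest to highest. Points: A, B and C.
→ B C A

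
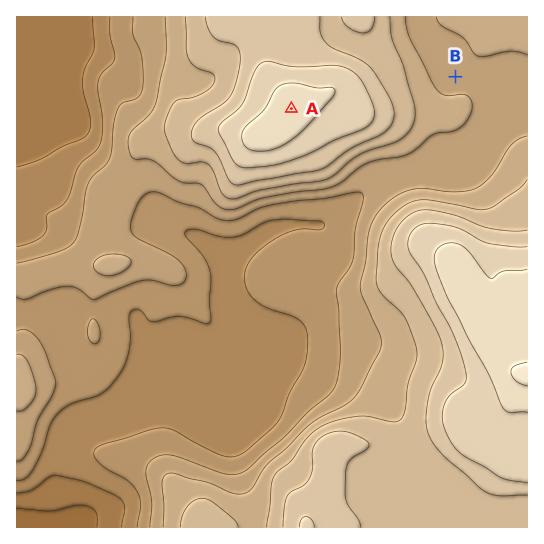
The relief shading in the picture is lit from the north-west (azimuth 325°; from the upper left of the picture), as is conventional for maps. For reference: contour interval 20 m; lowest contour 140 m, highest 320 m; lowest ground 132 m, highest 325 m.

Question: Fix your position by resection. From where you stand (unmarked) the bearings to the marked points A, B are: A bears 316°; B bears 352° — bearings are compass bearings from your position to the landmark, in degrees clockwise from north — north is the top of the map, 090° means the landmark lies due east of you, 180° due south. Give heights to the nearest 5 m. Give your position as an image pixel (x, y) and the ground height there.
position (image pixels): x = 489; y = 313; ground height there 305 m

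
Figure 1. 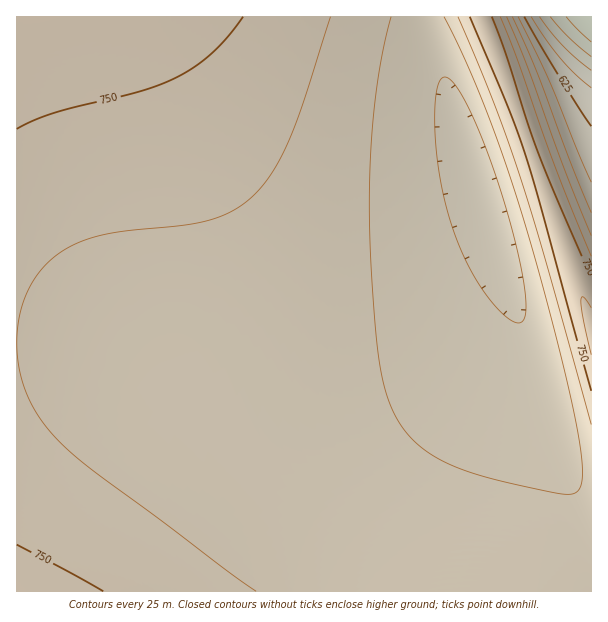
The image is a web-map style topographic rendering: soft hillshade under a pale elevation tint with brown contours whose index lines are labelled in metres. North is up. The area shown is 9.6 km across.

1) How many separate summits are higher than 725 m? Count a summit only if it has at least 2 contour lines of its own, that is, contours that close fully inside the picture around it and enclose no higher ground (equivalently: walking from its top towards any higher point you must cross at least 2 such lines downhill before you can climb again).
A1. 0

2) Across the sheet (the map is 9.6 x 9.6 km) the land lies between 510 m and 780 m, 715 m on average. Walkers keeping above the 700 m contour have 70.8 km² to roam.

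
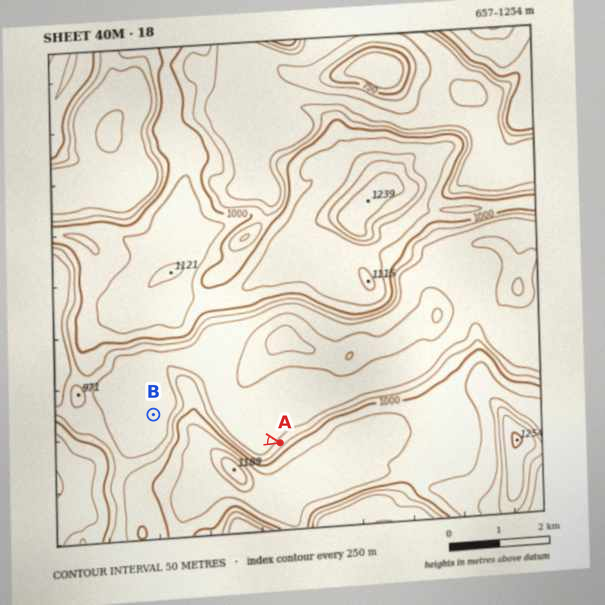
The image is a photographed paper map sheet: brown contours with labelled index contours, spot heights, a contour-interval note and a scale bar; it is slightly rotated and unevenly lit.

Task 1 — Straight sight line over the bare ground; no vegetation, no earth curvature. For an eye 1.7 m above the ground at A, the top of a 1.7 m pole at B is hidden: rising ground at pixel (228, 431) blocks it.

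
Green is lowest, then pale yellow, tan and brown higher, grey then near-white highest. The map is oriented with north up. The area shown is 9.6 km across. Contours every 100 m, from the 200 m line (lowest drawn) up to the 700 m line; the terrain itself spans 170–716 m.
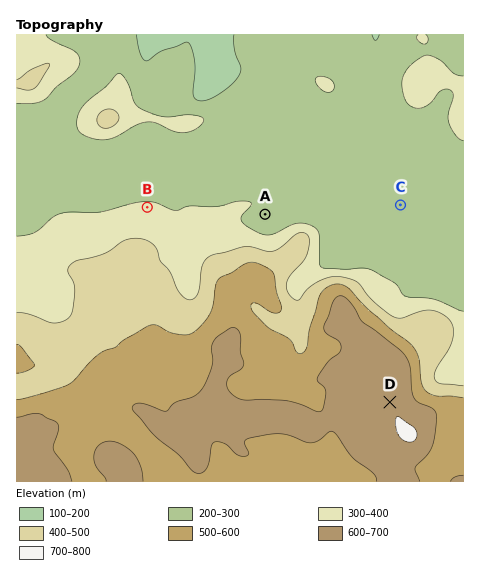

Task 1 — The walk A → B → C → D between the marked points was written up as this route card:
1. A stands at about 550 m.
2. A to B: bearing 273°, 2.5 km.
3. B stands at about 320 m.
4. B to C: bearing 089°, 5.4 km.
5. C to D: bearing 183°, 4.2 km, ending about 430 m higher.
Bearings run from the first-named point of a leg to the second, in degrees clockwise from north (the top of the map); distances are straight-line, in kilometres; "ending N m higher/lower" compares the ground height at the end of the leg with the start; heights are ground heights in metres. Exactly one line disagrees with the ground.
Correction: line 1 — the height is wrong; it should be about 250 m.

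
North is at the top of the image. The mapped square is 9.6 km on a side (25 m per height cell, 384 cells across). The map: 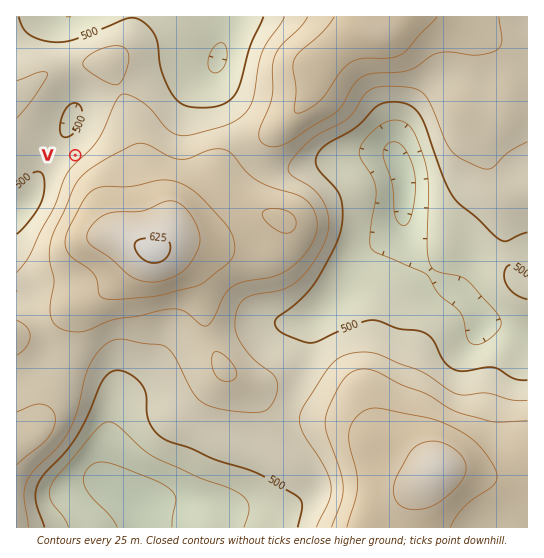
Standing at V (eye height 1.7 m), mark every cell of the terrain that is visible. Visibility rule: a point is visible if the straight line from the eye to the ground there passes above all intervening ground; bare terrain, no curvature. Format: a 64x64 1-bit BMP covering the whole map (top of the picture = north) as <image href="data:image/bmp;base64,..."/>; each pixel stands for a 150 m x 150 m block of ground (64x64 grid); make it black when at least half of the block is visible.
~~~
<image width="64" height="64" href="data:image/bmp;base64,Qk0+AgAAAAAAAD4AAAAoAAAAQAAAAEAAAAABAAEAAAAAAAACAAATCwAAEwsAAAIAAAAAAAAA////AAAAAAAAAAAAAAAAAAAAAAAAAAAAAAAAAAAAAAAAAAAAAAAAAAAAAAAAAAAAAAAAAAAAAAAAAAAAAAAAAAAAAAAAAAAAAAAAAAAAAAAAAAAAAAAAAAAAAAAAAAAAAAAAAAAAAAAAAAAAAAAAAAAAAAAAAAAAAAAAAAAAAAAAAAAAAAAAAAAAAAAAAAAAAAAAAAAAAAAAAAAAAAAAAAAAAAAAAAAAAAAAAAAAAAAAAAAAAAAAAAAAAAAAAAAAAAAAAAAAAAAAAAAAAAAAAAAAAAAAAAAAAAAAAAAAAAAAAAAAAAAAAAAAAAAAAAAAAAAAAAAAAAAAAAAAAAAAAAAAAAAAAAAAAAAAAAAAAAAAAAAAAAAAAAAAAAAAAAAAAAAAAAAAAAAAAAAAAAAAAAAAAAAAAAAAAAAAAAAAAAAAAAAAAAAAAAAAAAAAAAAAAAAAAAAAAACAAAAAAAAAAMAAAAAAAAAA8YAAAAAAAAD/wAAAAAAAAP/AAAAAAAAA/+AAAAAAAAD/8AAAAAAAAP/wAAAAAAAA//AAAAAAAAD/+AAAAAAAAP/wAAAAAAAAf/AAAAAAAAA/+AAAAAAAAB/4AAAAAAAAD/gAAAAAAAAD8AAAAAAAAAAAAAAAAAAAAAAAAAAAAAAAAAAAAAAAAAAAAAAAAAAAAAAAAAAAAAAAAAAAAAAAAA=="/>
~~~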